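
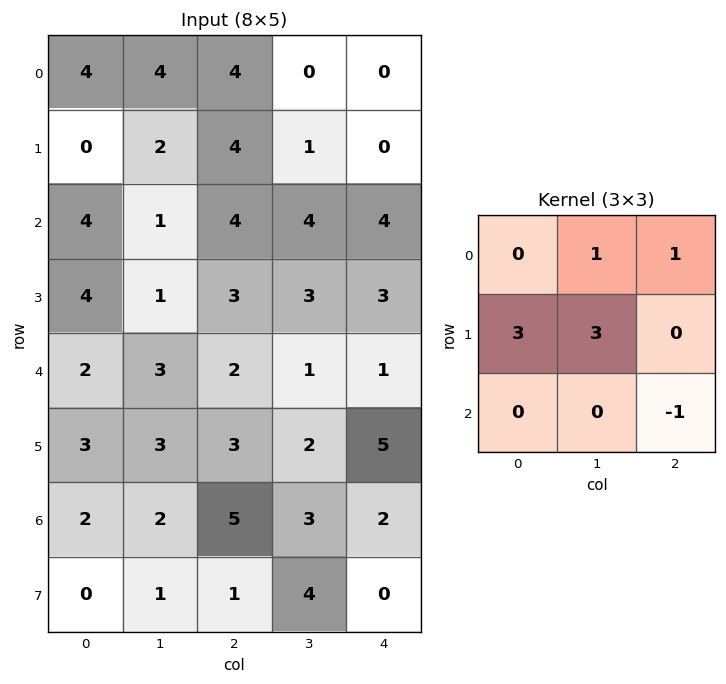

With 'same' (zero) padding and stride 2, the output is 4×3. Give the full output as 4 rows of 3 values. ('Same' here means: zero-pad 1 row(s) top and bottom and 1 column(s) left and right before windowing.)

10 23 0
13 17 24
8 19 9
11 22 20

Output[0,0]: The receptive field on the zero-padded input at this output position is [0 0 0 / 0 4 4 / 0 0 2]. Elementwise product with the kernel and sum: 0·1 + 0·1 + 0·3 + 4·3 + 2·-1.
Output[0,1]: The receptive field on the zero-padded input at this output position is [0 0 0 / 4 4 0 / 2 4 1]. Elementwise product with the kernel and sum: 0·1 + 0·1 + 4·3 + 4·3 + 1·-1.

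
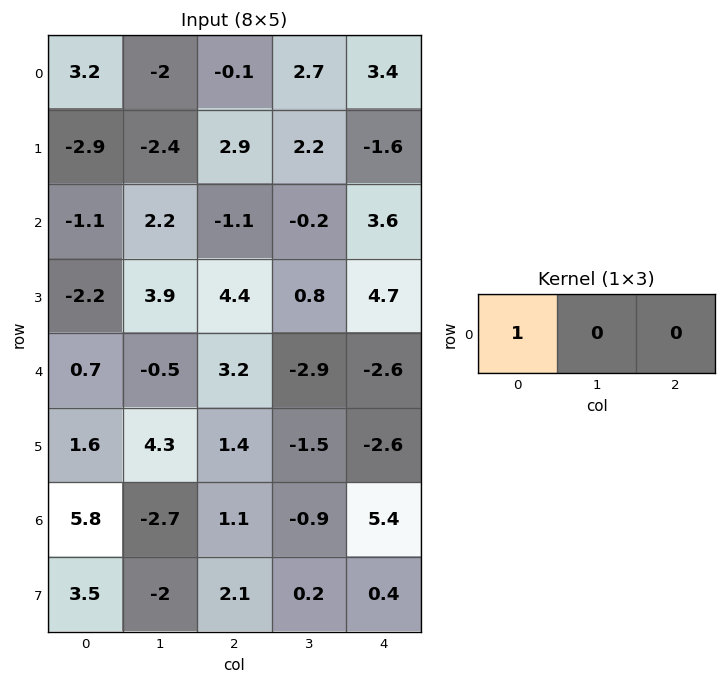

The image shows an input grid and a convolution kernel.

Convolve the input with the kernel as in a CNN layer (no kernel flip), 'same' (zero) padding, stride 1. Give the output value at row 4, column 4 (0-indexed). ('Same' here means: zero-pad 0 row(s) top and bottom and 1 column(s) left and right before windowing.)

-2.9

The receptive field on the zero-padded input at this output position is [-2.9 -2.6 0]. Elementwise product with the kernel and sum: -2.9·1.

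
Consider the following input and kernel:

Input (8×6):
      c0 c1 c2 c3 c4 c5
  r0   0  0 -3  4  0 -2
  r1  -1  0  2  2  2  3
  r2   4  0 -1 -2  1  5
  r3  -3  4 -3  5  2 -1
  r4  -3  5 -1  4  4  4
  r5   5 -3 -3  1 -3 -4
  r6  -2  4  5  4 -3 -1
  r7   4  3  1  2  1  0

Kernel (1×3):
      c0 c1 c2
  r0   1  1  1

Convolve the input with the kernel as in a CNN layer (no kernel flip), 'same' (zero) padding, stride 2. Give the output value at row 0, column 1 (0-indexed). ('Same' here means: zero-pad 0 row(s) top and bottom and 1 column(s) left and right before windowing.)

1

The receptive field on the zero-padded input at this output position is [0 -3 4]. Elementwise product with the kernel and sum: 0·1 + -3·1 + 4·1.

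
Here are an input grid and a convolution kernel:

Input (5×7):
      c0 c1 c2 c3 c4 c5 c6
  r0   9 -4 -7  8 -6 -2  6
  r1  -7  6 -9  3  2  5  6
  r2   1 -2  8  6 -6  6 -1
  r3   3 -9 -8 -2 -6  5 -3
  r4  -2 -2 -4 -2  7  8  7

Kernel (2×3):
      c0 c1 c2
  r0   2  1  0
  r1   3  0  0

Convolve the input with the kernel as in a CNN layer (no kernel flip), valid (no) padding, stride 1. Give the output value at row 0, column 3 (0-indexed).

19

The receptive field on the input at this output position is [8 -6 -2 / 3 2 5]. Elementwise product with the kernel and sum: 8·2 + -6·1 + 3·3.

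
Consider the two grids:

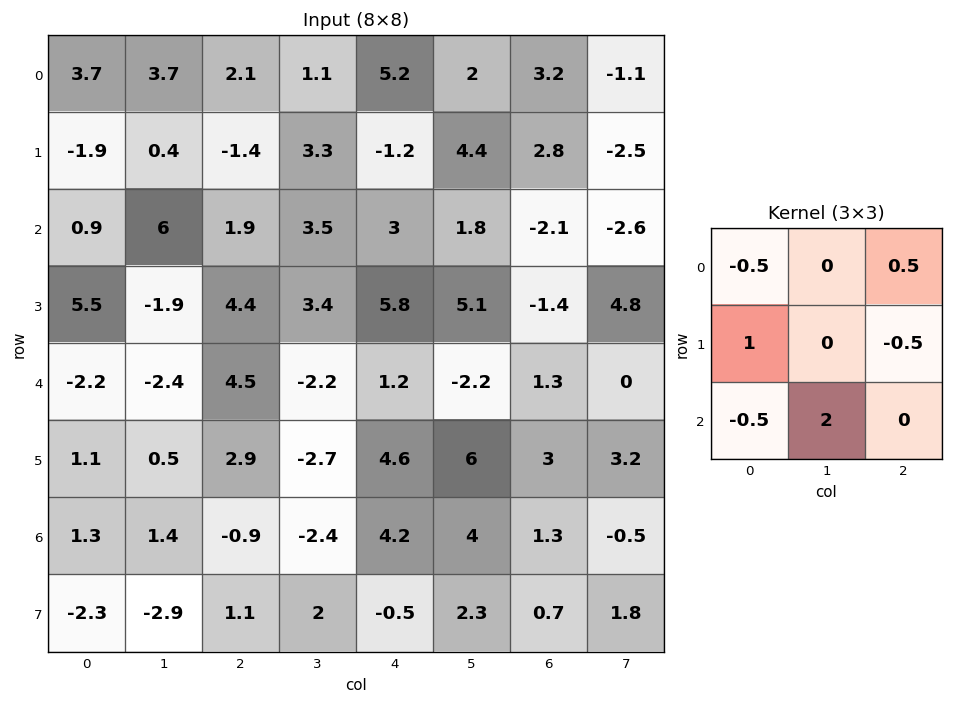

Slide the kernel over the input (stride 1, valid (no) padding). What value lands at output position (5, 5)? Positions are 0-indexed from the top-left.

3.1

The receptive field on the input at this output position is [6 3 3.2 / 4 1.3 -0.5 / 2.3 0.7 1.8]. Elementwise product with the kernel and sum: 6·-0.5 + 3.2·0.5 + 4·1 + -0.5·-0.5 + 2.3·-0.5 + 0.7·2.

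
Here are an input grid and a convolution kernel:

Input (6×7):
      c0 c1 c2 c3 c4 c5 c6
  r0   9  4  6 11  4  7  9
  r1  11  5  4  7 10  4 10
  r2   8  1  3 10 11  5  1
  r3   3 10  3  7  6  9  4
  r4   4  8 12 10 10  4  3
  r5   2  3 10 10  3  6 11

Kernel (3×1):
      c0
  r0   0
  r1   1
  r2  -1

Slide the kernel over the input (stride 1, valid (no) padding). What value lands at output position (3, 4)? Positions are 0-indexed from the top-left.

The receptive field on the input at this output position is [6 / 10 / 3]. Elementwise product with the kernel and sum: 10·1 + 3·-1.

7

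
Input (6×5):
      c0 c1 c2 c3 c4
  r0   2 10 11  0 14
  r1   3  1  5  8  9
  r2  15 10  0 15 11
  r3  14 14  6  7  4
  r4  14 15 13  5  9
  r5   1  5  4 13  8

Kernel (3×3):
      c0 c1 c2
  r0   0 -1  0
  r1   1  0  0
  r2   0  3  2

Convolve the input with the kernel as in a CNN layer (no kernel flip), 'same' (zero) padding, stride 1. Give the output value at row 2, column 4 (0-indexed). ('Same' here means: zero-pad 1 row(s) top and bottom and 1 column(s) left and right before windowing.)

The receptive field on the zero-padded input at this output position is [8 9 0 / 15 11 0 / 7 4 0]. Elementwise product with the kernel and sum: 9·-1 + 15·1 + 4·3 + 0·2.

18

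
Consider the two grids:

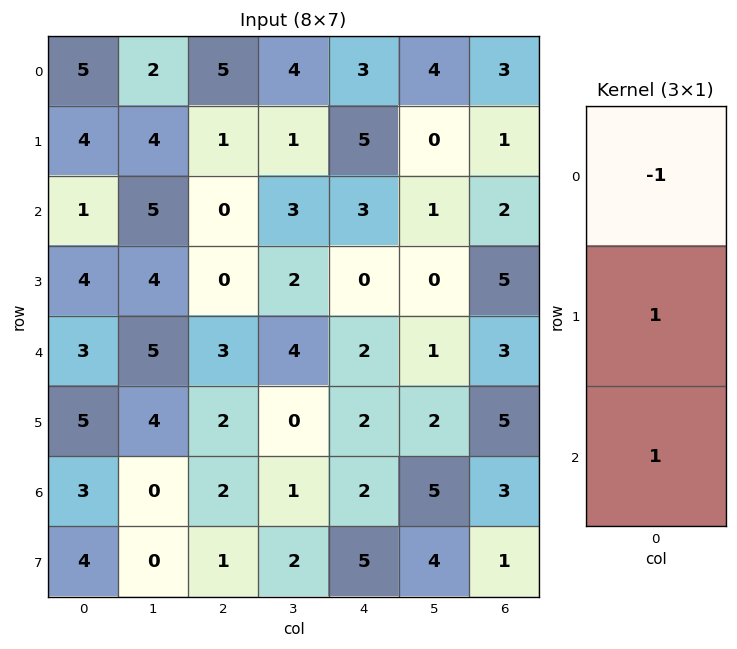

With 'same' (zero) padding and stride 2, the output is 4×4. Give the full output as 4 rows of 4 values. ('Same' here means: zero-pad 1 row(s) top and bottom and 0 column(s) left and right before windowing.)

Output[0,0]: The receptive field on the zero-padded input at this output position is [0 / 5 / 4]. Elementwise product with the kernel and sum: 0·-1 + 5·1 + 4·1.

9 6 8 4
1 -1 -2 6
4 5 4 3
2 1 5 -1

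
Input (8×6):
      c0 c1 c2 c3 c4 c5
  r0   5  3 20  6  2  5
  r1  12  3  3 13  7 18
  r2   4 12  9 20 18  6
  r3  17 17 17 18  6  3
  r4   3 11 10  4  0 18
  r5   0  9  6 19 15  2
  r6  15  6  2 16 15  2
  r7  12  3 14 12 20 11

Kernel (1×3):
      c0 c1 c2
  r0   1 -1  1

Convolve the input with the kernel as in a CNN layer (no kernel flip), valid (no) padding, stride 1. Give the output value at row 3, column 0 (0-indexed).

The receptive field on the input at this output position is [17 17 17]. Elementwise product with the kernel and sum: 17·1 + 17·-1 + 17·1.

17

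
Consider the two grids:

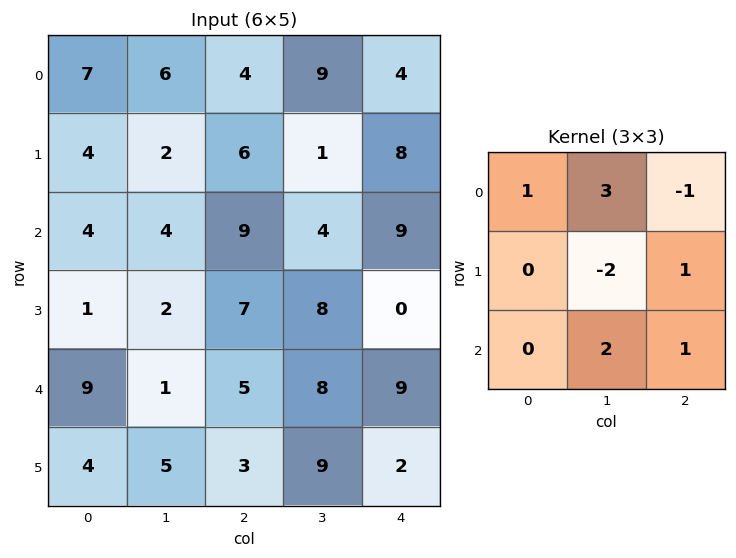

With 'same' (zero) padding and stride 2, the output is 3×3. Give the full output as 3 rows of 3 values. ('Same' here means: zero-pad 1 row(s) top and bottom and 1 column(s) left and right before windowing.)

Output[0,0]: The receptive field on the zero-padded input at this output position is [0 0 0 / 0 7 6 / 0 4 2]. Elementwise product with the kernel and sum: 0·1 + 0·3 + 0·-1 + 7·-2 + 6·1 + 4·2 + 2·1.
Output[0,1]: The receptive field on the zero-padded input at this output position is [0 0 0 / 6 4 9 / 2 6 1]. Elementwise product with the kernel and sum: 0·1 + 0·3 + 0·-1 + 4·-2 + 9·1 + 6·2 + 1·1.

2 14 8
10 27 7
-3 28 -6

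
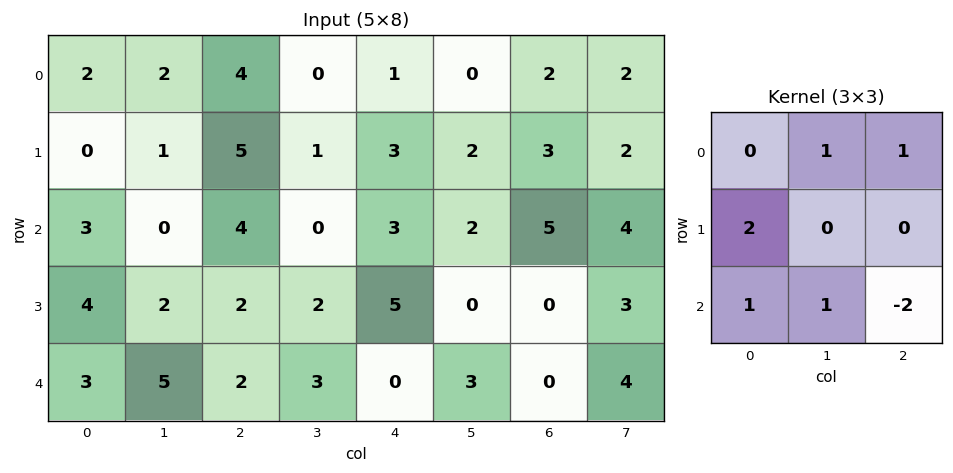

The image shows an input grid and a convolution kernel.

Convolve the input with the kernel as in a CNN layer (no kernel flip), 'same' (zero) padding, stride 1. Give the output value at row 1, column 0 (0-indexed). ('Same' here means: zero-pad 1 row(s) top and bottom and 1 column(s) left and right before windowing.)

The receptive field on the zero-padded input at this output position is [0 2 2 / 0 0 1 / 0 3 0]. Elementwise product with the kernel and sum: 2·1 + 2·1 + 0·2 + 0·1 + 3·1 + 0·-2.

7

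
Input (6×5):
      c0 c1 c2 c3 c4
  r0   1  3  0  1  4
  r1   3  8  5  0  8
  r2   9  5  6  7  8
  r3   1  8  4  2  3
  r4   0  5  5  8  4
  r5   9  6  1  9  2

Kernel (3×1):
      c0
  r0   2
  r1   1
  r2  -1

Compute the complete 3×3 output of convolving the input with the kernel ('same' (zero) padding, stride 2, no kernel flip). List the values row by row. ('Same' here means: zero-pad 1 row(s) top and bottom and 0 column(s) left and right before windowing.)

Output[0,0]: The receptive field on the zero-padded input at this output position is [0 / 1 / 3]. Elementwise product with the kernel and sum: 0·2 + 1·1 + 3·-1.

-2 -5 -4
14 12 21
-7 12 8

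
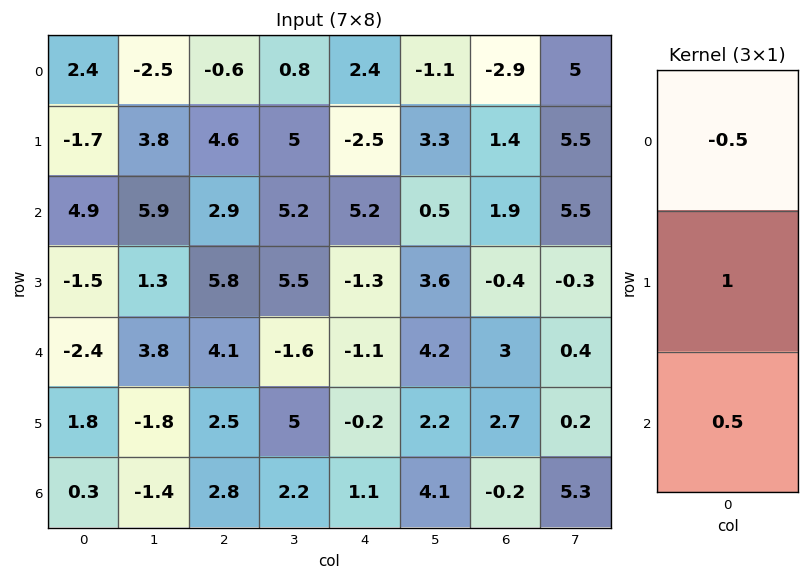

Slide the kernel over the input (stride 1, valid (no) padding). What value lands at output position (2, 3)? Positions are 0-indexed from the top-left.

The receptive field on the input at this output position is [5.2 / 5.5 / -1.6]. Elementwise product with the kernel and sum: 5.2·-0.5 + 5.5·1 + -1.6·0.5.

2.1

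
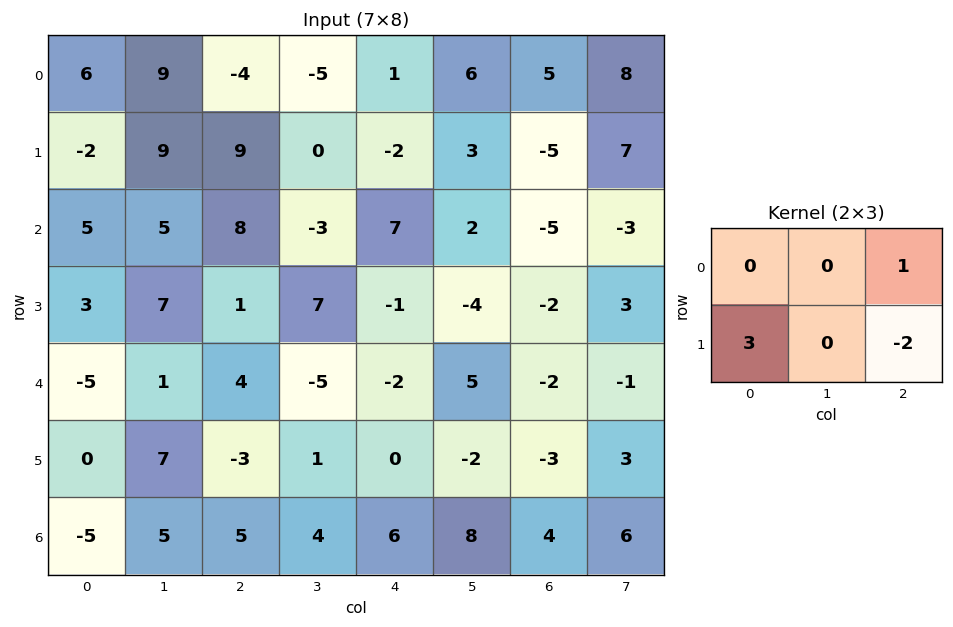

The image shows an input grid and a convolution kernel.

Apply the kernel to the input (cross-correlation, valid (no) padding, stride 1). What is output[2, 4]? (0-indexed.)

The receptive field on the input at this output position is [7 2 -5 / -1 -4 -2]. Elementwise product with the kernel and sum: -5·1 + -1·3 + -2·-2.

-4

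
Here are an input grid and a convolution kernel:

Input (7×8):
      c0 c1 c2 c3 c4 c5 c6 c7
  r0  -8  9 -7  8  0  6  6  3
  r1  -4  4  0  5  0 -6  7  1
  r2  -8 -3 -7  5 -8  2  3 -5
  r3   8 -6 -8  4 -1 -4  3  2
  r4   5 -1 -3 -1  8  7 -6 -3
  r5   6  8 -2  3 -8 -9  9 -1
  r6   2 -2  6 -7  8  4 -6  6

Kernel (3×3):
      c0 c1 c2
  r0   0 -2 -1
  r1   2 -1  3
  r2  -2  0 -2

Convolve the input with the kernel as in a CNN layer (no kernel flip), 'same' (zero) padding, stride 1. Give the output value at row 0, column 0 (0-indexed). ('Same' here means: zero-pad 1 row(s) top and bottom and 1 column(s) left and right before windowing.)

The receptive field on the zero-padded input at this output position is [0 0 0 / 0 -8 9 / 0 -4 4]. Elementwise product with the kernel and sum: 0·-2 + 0·-1 + 0·2 + -8·-1 + 9·3 + 0·-2 + 4·-2.

27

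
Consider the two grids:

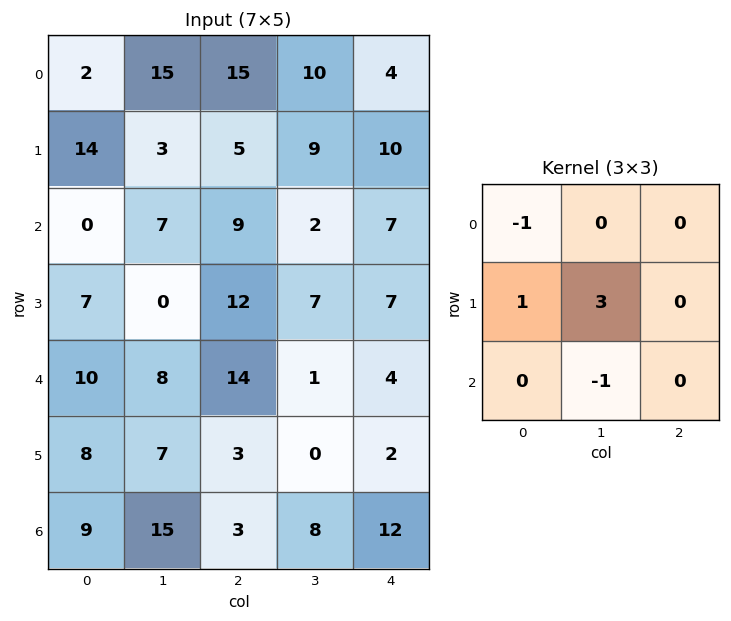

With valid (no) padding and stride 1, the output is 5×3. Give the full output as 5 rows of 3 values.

14 -6 15
7 19 3
-1 15 23
20 47 5
4 5 -19

Output[0,0]: The receptive field on the input at this output position is [2 15 15 / 14 3 5 / 0 7 9]. Elementwise product with the kernel and sum: 2·-1 + 14·1 + 3·3 + 7·-1.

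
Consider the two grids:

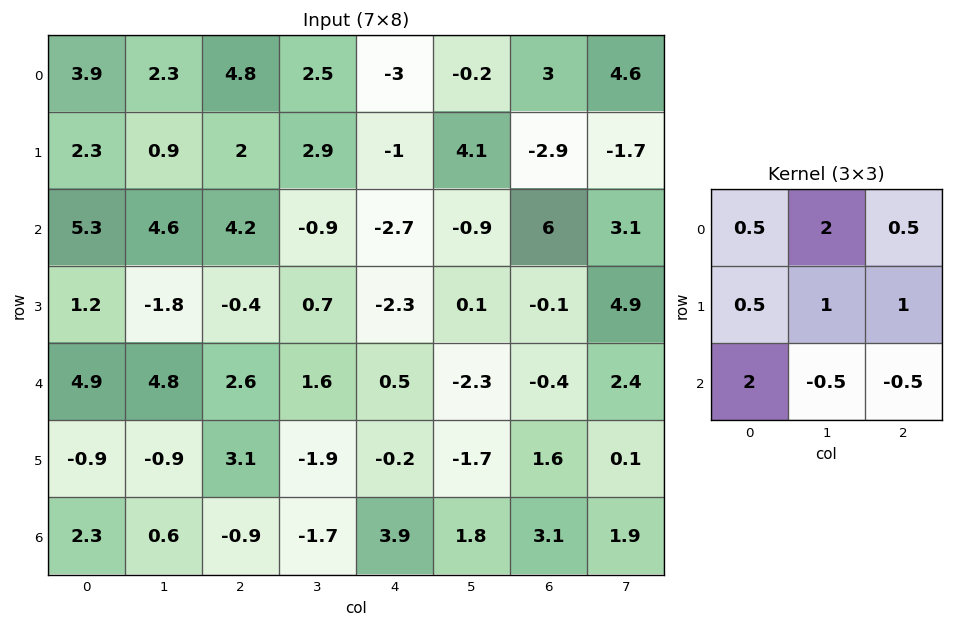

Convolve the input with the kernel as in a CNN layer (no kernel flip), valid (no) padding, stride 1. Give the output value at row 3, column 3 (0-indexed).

-8.05

The receptive field on the input at this output position is [0.7 -2.3 0.1 / 1.6 0.5 -2.3 / -1.9 -0.2 -1.7]. Elementwise product with the kernel and sum: 0.7·0.5 + -2.3·2 + 0.1·0.5 + 1.6·0.5 + 0.5·1 + -2.3·1 + -1.9·2 + -0.2·-0.5 + -1.7·-0.5.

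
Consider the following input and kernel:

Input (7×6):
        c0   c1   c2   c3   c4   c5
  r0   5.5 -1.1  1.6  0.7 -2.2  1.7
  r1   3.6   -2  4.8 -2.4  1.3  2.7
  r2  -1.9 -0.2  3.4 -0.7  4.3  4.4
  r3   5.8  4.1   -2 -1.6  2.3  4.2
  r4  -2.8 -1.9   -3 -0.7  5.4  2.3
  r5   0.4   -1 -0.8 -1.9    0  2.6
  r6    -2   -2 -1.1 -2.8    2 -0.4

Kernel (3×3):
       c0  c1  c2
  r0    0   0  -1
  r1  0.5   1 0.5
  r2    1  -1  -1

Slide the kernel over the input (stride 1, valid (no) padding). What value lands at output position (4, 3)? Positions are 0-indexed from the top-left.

-6.35

The receptive field on the input at this output position is [-0.7 5.4 2.3 / -1.9 0 2.6 / -2.8 2 -0.4]. Elementwise product with the kernel and sum: 2.3·-1 + -1.9·0.5 + 0·1 + 2.6·0.5 + -2.8·1 + 2·-1 + -0.4·-1.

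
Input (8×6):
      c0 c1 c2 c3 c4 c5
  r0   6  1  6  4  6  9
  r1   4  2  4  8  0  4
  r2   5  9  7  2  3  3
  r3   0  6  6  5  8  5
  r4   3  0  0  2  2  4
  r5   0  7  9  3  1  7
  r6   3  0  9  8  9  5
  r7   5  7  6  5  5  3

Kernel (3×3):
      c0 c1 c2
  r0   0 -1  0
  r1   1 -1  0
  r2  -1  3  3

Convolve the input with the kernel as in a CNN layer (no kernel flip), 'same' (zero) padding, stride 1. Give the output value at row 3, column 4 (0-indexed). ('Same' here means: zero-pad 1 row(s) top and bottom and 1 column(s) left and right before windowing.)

10

The receptive field on the zero-padded input at this output position is [2 3 3 / 5 8 5 / 2 2 4]. Elementwise product with the kernel and sum: 3·-1 + 5·1 + 8·-1 + 2·-1 + 2·3 + 4·3.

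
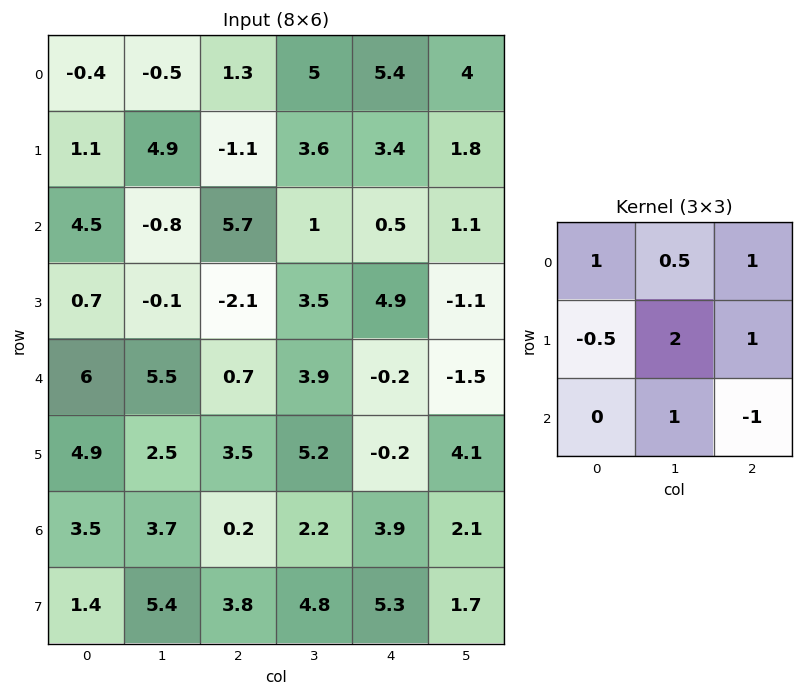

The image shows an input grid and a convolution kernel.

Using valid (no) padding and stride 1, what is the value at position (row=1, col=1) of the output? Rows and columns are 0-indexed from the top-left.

15.15

The receptive field on the input at this output position is [4.9 -1.1 3.6 / -0.8 5.7 1 / -0.1 -2.1 3.5]. Elementwise product with the kernel and sum: 4.9·1 + -1.1·0.5 + 3.6·1 + -0.8·-0.5 + 5.7·2 + 1·1 + -2.1·1 + 3.5·-1.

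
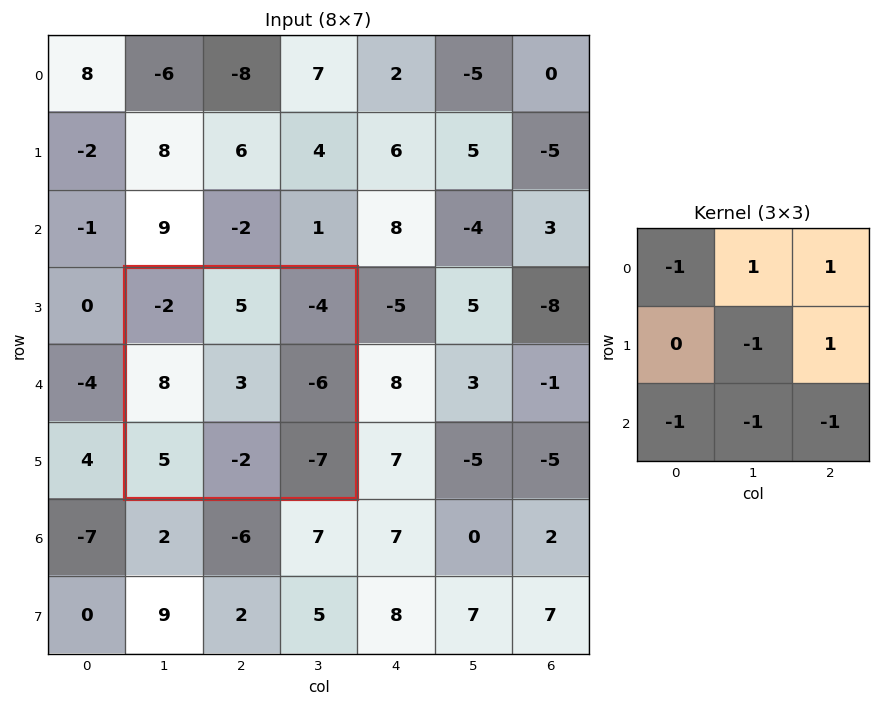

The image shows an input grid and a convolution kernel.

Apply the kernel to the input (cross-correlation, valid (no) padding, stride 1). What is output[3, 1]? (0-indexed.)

-2

The receptive field on the input at this output position is [-2 5 -4 / 8 3 -6 / 5 -2 -7]. Elementwise product with the kernel and sum: -2·-1 + 5·1 + -4·1 + 3·-1 + -6·1 + 5·-1 + -2·-1 + -7·-1.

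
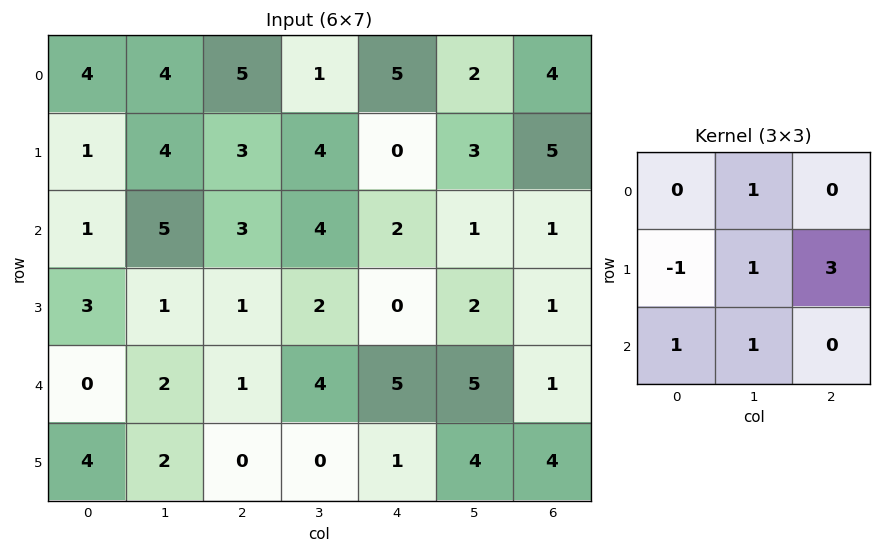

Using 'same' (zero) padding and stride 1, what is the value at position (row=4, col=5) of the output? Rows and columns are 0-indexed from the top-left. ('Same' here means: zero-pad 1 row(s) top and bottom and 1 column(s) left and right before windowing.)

10

The receptive field on the zero-padded input at this output position is [0 2 1 / 5 5 1 / 1 4 4]. Elementwise product with the kernel and sum: 2·1 + 5·-1 + 5·1 + 1·3 + 1·1 + 4·1.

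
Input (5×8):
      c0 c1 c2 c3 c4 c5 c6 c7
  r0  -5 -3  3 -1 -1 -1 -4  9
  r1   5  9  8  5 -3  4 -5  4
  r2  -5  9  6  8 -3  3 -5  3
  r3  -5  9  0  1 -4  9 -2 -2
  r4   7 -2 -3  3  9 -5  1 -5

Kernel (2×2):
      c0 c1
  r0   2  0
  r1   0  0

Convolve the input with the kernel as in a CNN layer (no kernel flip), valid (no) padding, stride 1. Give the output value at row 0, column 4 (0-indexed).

-2

The receptive field on the input at this output position is [-1 -1 / -3 4]. Elementwise product with the kernel and sum: -1·2.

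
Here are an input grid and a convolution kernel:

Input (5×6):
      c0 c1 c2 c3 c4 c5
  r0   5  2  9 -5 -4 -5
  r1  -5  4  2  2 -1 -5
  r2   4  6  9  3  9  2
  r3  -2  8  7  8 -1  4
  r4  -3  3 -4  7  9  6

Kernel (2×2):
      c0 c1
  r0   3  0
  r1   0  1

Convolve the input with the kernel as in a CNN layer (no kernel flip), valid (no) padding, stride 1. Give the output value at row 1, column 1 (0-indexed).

21

The receptive field on the input at this output position is [4 2 / 6 9]. Elementwise product with the kernel and sum: 4·3 + 9·1.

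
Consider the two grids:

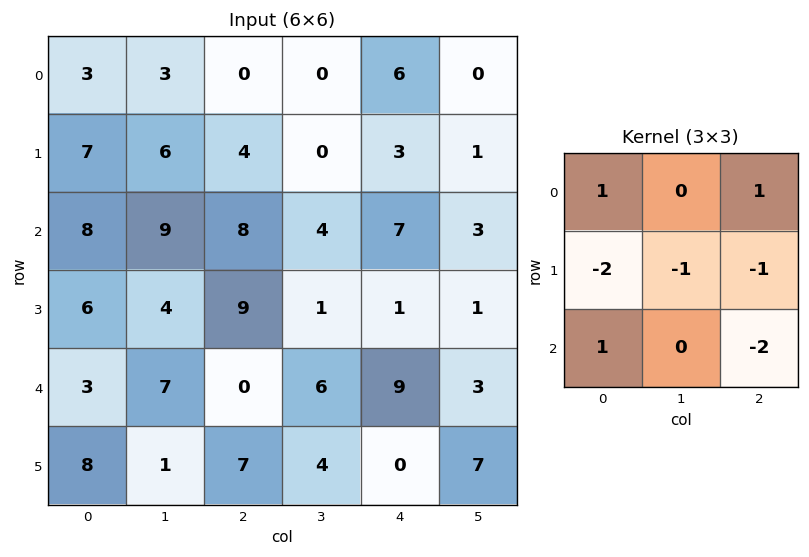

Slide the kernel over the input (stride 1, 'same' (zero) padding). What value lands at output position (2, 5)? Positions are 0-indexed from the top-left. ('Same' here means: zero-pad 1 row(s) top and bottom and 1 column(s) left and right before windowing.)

The receptive field on the zero-padded input at this output position is [3 1 0 / 7 3 0 / 1 1 0]. Elementwise product with the kernel and sum: 3·1 + 0·1 + 7·-2 + 3·-1 + 0·-1 + 1·1 + 0·-2.

-13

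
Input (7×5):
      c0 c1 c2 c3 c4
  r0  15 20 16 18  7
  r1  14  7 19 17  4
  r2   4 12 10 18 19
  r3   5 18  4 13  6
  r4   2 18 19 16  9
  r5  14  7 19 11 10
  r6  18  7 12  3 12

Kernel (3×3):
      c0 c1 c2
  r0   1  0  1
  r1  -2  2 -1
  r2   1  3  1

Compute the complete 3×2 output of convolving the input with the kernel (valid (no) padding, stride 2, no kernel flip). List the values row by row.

48 98
111 117
39 35

Output[0,0]: The receptive field on the input at this output position is [15 20 16 / 14 7 19 / 4 12 10]. Elementwise product with the kernel and sum: 15·1 + 16·1 + 14·-2 + 7·2 + 19·-1 + 4·1 + 12·3 + 10·1.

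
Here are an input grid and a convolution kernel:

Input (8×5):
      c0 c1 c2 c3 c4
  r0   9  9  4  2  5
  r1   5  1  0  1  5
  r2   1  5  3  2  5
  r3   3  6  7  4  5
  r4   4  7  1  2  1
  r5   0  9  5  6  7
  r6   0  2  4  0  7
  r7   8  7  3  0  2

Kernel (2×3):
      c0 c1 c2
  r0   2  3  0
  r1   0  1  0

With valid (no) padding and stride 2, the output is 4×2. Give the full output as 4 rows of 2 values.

Output[0,0]: The receptive field on the input at this output position is [9 9 4 / 5 1 0]. Elementwise product with the kernel and sum: 9·2 + 9·3 + 1·1.
Output[0,1]: The receptive field on the input at this output position is [4 2 5 / 0 1 5]. Elementwise product with the kernel and sum: 4·2 + 2·3 + 1·1.

46 15
23 16
38 14
13 8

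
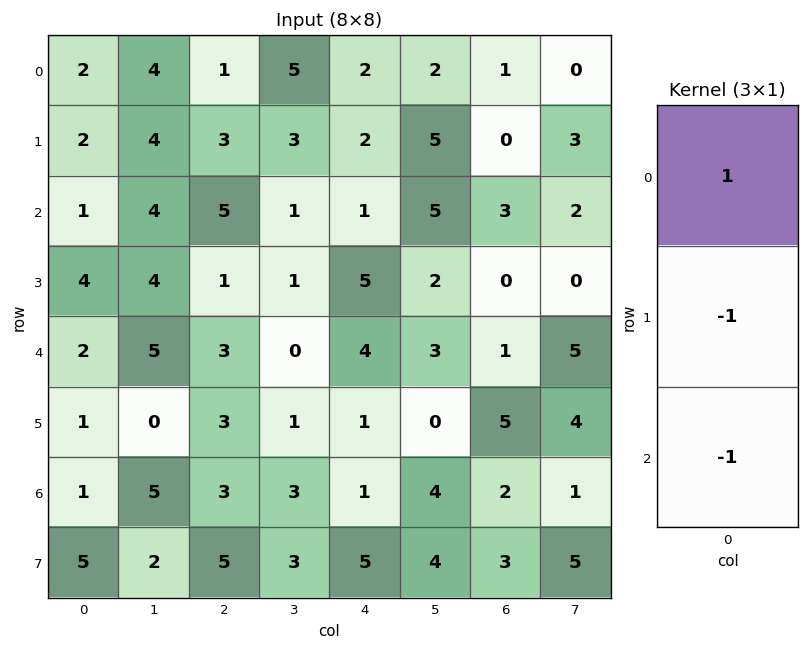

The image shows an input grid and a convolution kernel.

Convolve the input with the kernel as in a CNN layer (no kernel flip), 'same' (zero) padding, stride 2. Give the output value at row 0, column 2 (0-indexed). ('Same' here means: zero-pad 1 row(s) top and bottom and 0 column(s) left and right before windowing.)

-4

The receptive field on the zero-padded input at this output position is [0 / 2 / 2]. Elementwise product with the kernel and sum: 0·1 + 2·-1 + 2·-1.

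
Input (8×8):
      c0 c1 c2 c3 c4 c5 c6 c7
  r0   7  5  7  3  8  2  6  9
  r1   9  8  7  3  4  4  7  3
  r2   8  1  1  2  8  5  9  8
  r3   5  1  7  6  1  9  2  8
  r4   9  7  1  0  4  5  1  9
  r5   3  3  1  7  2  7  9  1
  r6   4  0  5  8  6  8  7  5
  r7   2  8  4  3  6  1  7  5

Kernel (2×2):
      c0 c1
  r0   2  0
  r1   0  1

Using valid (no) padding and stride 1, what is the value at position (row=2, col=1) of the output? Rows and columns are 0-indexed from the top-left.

The receptive field on the input at this output position is [1 1 / 1 7]. Elementwise product with the kernel and sum: 1·2 + 7·1.

9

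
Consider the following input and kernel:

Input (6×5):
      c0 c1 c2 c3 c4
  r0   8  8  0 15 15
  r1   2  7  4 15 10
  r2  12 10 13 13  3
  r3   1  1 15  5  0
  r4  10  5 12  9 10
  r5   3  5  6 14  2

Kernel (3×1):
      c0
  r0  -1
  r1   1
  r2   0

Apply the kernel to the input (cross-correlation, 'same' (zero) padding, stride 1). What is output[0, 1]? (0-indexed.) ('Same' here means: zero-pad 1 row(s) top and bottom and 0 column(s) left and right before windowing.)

8

The receptive field on the zero-padded input at this output position is [0 / 8 / 7]. Elementwise product with the kernel and sum: 0·-1 + 8·1.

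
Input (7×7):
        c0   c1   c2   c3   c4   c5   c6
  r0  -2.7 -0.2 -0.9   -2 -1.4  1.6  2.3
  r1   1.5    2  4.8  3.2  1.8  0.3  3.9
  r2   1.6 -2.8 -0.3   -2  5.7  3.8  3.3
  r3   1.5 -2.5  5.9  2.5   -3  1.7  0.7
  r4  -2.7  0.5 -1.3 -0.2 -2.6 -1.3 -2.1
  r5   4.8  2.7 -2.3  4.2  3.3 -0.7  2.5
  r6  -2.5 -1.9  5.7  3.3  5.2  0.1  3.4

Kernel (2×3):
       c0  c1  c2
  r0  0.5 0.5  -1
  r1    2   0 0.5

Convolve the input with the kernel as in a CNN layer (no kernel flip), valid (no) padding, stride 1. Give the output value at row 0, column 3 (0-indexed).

The receptive field on the input at this output position is [-2 -1.4 1.6 / 3.2 1.8 0.3]. Elementwise product with the kernel and sum: -2·0.5 + -1.4·0.5 + 1.6·-1 + 3.2·2 + 0.3·0.5.

3.25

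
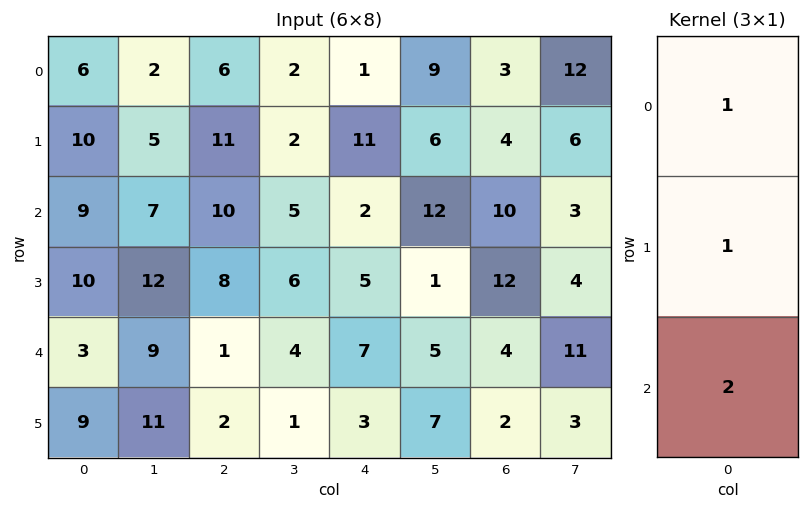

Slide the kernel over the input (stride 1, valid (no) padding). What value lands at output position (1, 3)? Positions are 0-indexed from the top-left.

19

The receptive field on the input at this output position is [2 / 5 / 6]. Elementwise product with the kernel and sum: 2·1 + 5·1 + 6·2.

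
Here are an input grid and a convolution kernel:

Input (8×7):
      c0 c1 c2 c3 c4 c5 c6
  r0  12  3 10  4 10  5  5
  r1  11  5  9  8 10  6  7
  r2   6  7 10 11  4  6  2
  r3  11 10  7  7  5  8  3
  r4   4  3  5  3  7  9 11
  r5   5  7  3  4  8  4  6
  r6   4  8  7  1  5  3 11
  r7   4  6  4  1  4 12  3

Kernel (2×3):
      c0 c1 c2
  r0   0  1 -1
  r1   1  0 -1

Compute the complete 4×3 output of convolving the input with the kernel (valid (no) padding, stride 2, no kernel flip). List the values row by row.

Output[0,0]: The receptive field on the input at this output position is [12 3 10 / 11 5 9]. Elementwise product with the kernel and sum: 3·1 + 10·-1 + 11·1 + 9·-1.

-5 -7 3
1 9 6
0 -9 0
1 -4 -7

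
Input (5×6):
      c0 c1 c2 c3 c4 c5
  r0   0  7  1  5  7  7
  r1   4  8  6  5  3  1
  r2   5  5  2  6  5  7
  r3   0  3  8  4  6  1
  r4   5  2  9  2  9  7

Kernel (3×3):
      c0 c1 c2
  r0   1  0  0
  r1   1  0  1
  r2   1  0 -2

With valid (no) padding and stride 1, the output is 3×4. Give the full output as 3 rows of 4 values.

Output[0,0]: The receptive field on the input at this output position is [0 7 1 / 4 8 6 / 5 5 2]. Elementwise product with the kernel and sum: 0·1 + 4·1 + 6·1 + 5·1 + 2·-2.

11 13 2 3
-5 14 9 20
0 10 7 -1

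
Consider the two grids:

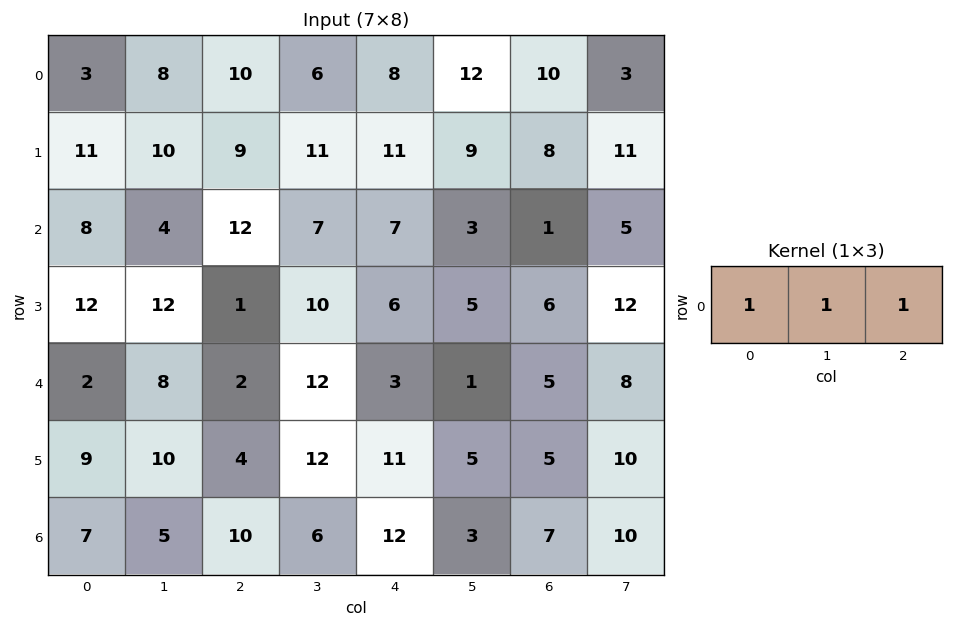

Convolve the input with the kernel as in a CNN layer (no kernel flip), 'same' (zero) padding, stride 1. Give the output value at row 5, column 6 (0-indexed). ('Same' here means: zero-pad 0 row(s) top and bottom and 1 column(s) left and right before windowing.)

20

The receptive field on the zero-padded input at this output position is [5 5 10]. Elementwise product with the kernel and sum: 5·1 + 5·1 + 10·1.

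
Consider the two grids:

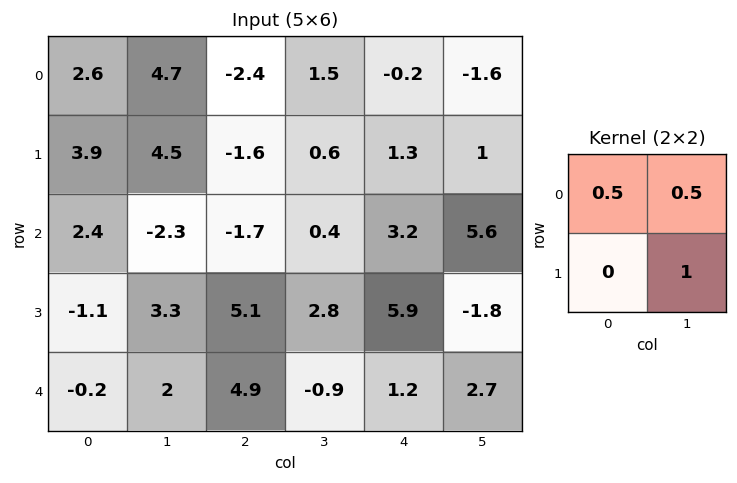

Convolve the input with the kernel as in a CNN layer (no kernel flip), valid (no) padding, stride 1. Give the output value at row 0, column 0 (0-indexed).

8.15

The receptive field on the input at this output position is [2.6 4.7 / 3.9 4.5]. Elementwise product with the kernel and sum: 2.6·0.5 + 4.7·0.5 + 4.5·1.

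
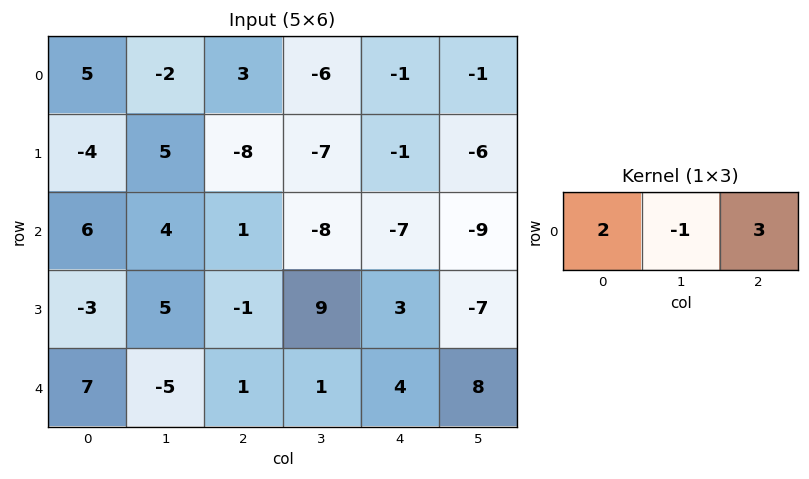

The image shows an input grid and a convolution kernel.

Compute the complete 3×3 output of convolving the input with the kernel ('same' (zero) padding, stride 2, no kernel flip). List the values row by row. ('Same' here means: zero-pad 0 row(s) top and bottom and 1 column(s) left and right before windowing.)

Output[0,0]: The receptive field on the zero-padded input at this output position is [0 5 -2]. Elementwise product with the kernel and sum: 0·2 + 5·-1 + -2·3.
Output[0,1]: The receptive field on the zero-padded input at this output position is [-2 3 -6]. Elementwise product with the kernel and sum: -2·2 + 3·-1 + -6·3.

-11 -25 -14
6 -17 -36
-22 -8 22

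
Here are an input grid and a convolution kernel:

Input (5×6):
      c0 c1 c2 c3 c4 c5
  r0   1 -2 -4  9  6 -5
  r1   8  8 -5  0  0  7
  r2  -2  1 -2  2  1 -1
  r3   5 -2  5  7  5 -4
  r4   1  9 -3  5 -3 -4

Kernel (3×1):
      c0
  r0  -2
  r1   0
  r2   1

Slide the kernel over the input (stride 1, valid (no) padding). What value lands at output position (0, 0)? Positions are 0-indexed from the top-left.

-4

The receptive field on the input at this output position is [1 / 8 / -2]. Elementwise product with the kernel and sum: 1·-2 + -2·1.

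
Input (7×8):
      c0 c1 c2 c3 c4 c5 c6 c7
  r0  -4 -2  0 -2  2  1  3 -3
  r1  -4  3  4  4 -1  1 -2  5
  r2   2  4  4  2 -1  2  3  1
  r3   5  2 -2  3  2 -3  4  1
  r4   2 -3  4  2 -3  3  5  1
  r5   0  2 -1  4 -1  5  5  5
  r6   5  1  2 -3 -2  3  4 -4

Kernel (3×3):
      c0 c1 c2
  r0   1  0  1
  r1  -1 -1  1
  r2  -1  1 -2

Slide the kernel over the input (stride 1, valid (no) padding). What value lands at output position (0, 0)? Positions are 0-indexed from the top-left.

-5

The receptive field on the input at this output position is [-4 -2 0 / -4 3 4 / 2 4 4]. Elementwise product with the kernel and sum: -4·1 + 0·1 + -4·-1 + 3·-1 + 4·1 + 2·-1 + 4·1 + 4·-2.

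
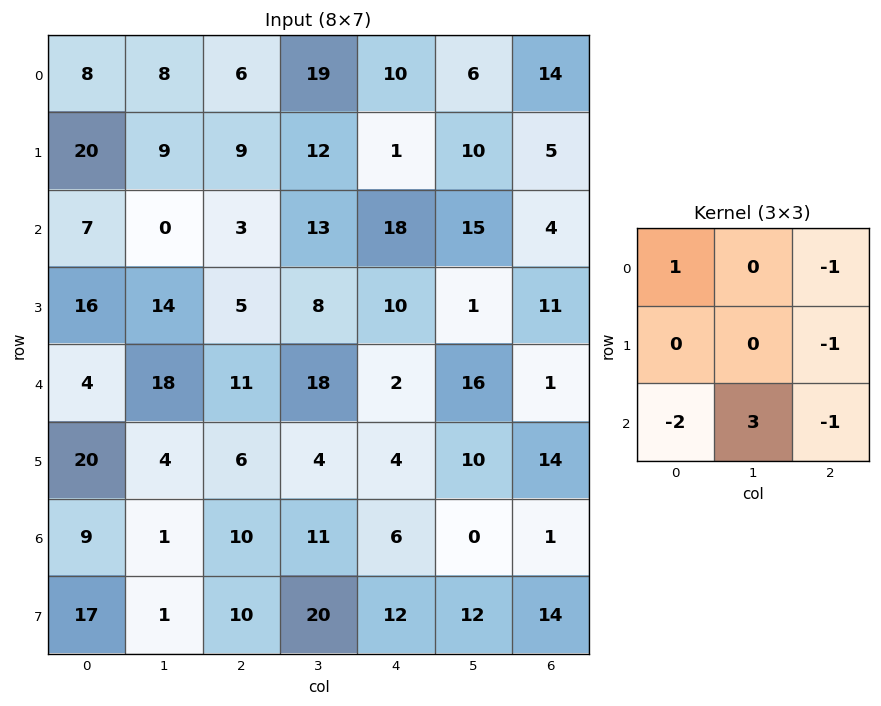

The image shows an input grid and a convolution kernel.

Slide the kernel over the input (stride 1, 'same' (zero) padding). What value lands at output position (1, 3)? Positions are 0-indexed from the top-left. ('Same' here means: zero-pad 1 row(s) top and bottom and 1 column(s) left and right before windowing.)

10

The receptive field on the zero-padded input at this output position is [6 19 10 / 9 12 1 / 3 13 18]. Elementwise product with the kernel and sum: 6·1 + 10·-1 + 1·-1 + 3·-2 + 13·3 + 18·-1.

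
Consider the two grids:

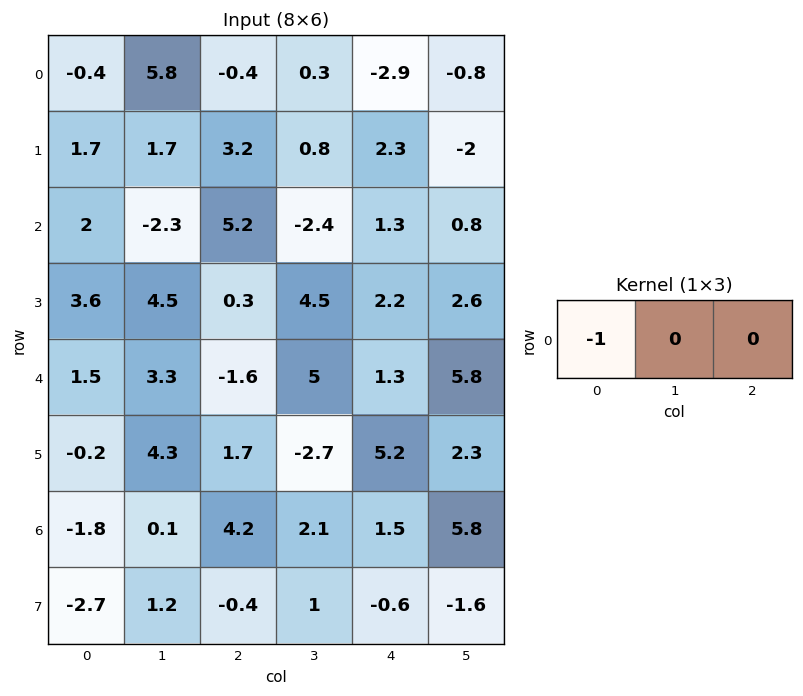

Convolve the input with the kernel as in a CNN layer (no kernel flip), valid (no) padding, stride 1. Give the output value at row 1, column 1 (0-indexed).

The receptive field on the input at this output position is [1.7 3.2 0.8]. Elementwise product with the kernel and sum: 1.7·-1.

-1.7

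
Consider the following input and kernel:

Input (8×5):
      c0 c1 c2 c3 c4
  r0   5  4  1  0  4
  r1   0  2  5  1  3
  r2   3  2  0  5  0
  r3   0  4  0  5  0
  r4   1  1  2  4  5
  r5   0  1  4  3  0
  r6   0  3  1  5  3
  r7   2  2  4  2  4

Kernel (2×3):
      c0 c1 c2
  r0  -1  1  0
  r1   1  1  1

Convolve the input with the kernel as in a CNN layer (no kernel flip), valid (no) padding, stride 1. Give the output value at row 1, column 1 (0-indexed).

The receptive field on the input at this output position is [2 5 1 / 2 0 5]. Elementwise product with the kernel and sum: 2·-1 + 5·1 + 2·1 + 0·1 + 5·1.

10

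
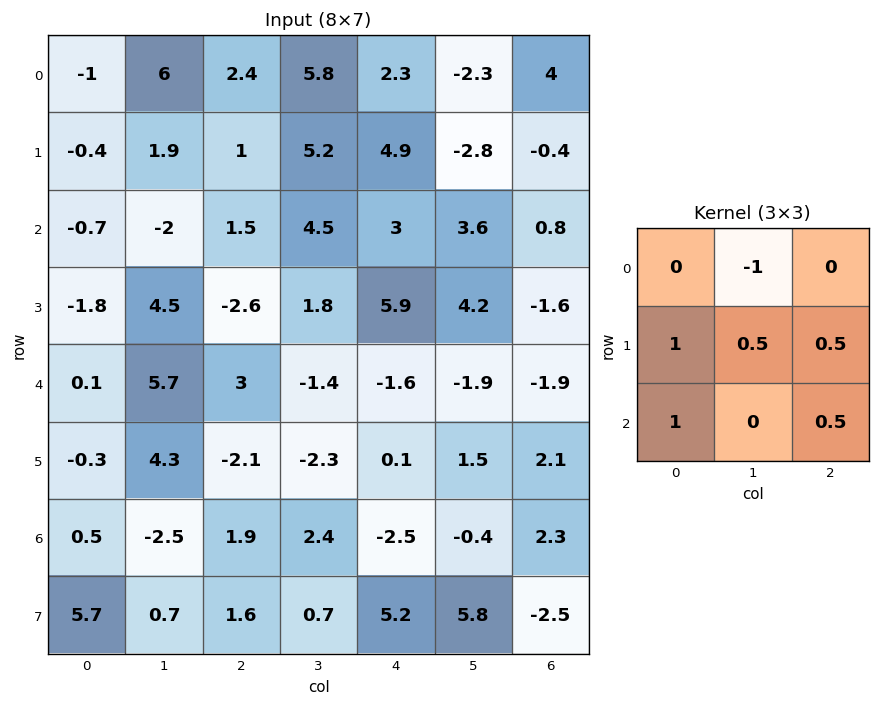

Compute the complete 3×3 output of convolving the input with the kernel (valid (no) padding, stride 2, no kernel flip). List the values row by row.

-4.9 3.25 9
2.75 -1.05 1.05
-3.45 -1.15 2.45

Output[0,0]: The receptive field on the input at this output position is [-1 6 2.4 / -0.4 1.9 1 / -0.7 -2 1.5]. Elementwise product with the kernel and sum: 6·-1 + -0.4·1 + 1.9·0.5 + 1·0.5 + -0.7·1 + 1.5·0.5.
Output[0,1]: The receptive field on the input at this output position is [2.4 5.8 2.3 / 1 5.2 4.9 / 1.5 4.5 3]. Elementwise product with the kernel and sum: 5.8·-1 + 1·1 + 5.2·0.5 + 4.9·0.5 + 1.5·1 + 3·0.5.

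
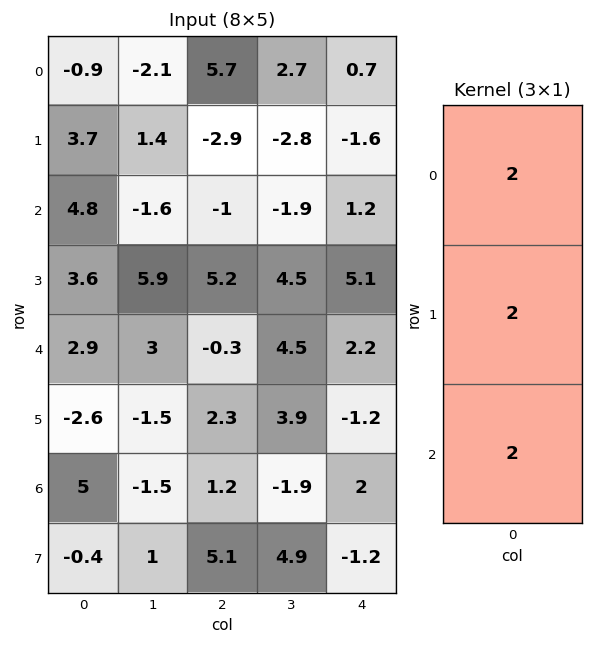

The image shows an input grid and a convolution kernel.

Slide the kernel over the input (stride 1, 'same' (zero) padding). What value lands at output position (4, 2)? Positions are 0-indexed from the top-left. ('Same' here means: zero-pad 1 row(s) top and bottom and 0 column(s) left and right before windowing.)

The receptive field on the zero-padded input at this output position is [5.2 / -0.3 / 2.3]. Elementwise product with the kernel and sum: 5.2·2 + -0.3·2 + 2.3·2.

14.4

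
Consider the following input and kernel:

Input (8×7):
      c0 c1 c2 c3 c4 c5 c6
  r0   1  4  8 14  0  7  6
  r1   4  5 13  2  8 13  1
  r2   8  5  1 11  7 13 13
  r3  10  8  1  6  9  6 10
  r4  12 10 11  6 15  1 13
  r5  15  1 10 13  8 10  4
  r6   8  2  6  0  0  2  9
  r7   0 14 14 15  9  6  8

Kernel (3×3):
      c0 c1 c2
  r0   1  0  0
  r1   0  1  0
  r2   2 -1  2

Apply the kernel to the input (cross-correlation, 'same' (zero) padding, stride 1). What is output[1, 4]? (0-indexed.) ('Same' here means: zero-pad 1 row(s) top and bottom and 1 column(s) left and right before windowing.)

The receptive field on the zero-padded input at this output position is [14 0 7 / 2 8 13 / 11 7 13]. Elementwise product with the kernel and sum: 14·1 + 8·1 + 11·2 + 7·-1 + 13·2.

63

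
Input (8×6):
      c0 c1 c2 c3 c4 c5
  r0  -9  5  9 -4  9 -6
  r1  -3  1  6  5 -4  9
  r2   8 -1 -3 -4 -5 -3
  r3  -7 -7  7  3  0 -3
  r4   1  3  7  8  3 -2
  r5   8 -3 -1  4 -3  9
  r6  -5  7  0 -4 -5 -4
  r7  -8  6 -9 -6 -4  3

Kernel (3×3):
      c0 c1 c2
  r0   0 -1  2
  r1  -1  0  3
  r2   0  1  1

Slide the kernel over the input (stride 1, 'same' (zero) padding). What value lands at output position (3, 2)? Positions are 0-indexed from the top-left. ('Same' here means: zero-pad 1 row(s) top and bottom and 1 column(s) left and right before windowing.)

26

The receptive field on the zero-padded input at this output position is [-1 -3 -4 / -7 7 3 / 3 7 8]. Elementwise product with the kernel and sum: -3·-1 + -4·2 + -7·-1 + 3·3 + 7·1 + 8·1.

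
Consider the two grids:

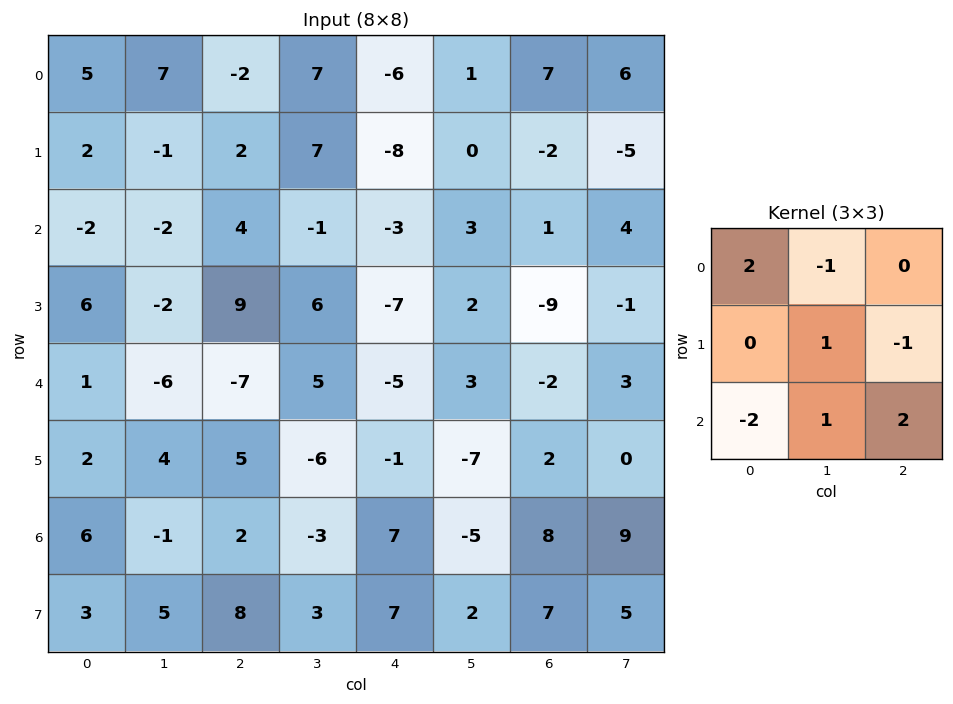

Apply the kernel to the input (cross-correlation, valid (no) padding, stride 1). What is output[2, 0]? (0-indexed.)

The receptive field on the input at this output position is [-2 -2 4 / 6 -2 9 / 1 -6 -7]. Elementwise product with the kernel and sum: -2·2 + -2·-1 + -2·1 + 9·-1 + 1·-2 + -6·1 + -7·2.

-35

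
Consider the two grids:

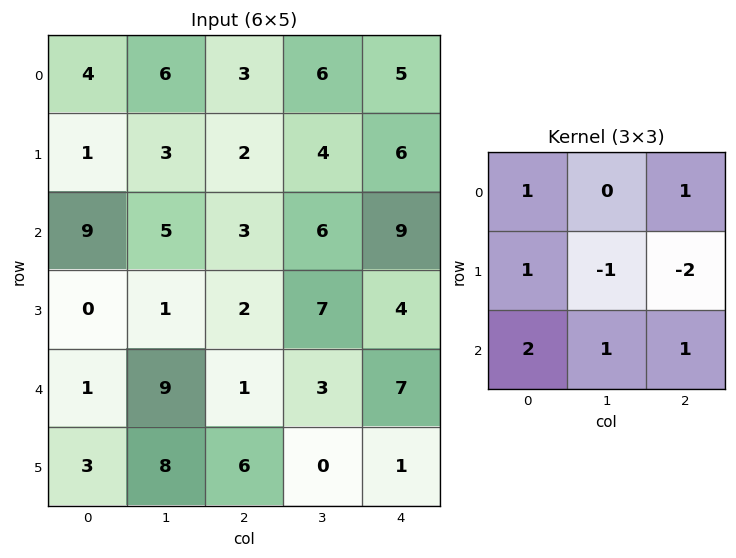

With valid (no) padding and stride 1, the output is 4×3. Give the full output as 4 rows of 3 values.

Output[0,0]: The receptive field on the input at this output position is [4 6 3 / 1 3 2 / 9 5 3]. Elementwise product with the kernel and sum: 4·1 + 3·1 + 1·1 + 3·-1 + 2·-2 + 9·2 + 5·1 + 3·1.
Output[0,1]: The receptive field on the input at this output position is [6 3 6 / 3 2 4 / 5 3 6]. Elementwise product with the kernel and sum: 6·1 + 6·1 + 3·1 + 2·-1 + 4·-2 + 5·2 + 3·1 + 6·1.

27 24 15
4 8 2
19 18 11
12 32 3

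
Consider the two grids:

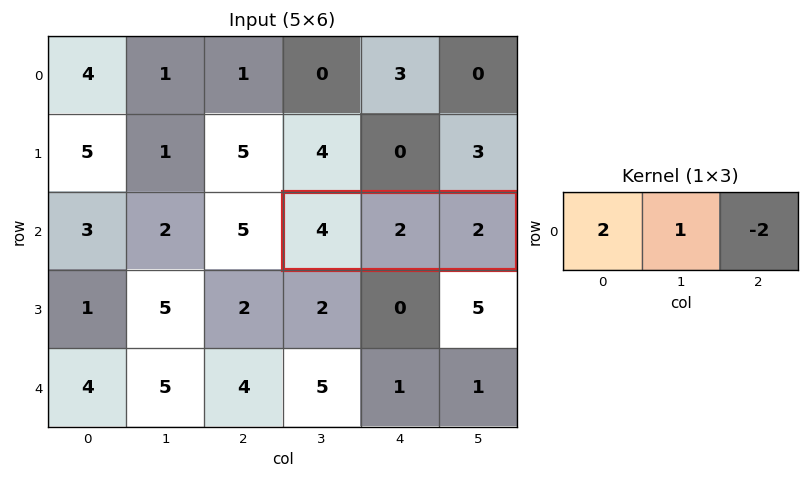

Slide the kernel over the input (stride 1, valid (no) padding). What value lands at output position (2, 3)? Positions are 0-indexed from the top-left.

6

The receptive field on the input at this output position is [4 2 2]. Elementwise product with the kernel and sum: 4·2 + 2·1 + 2·-2.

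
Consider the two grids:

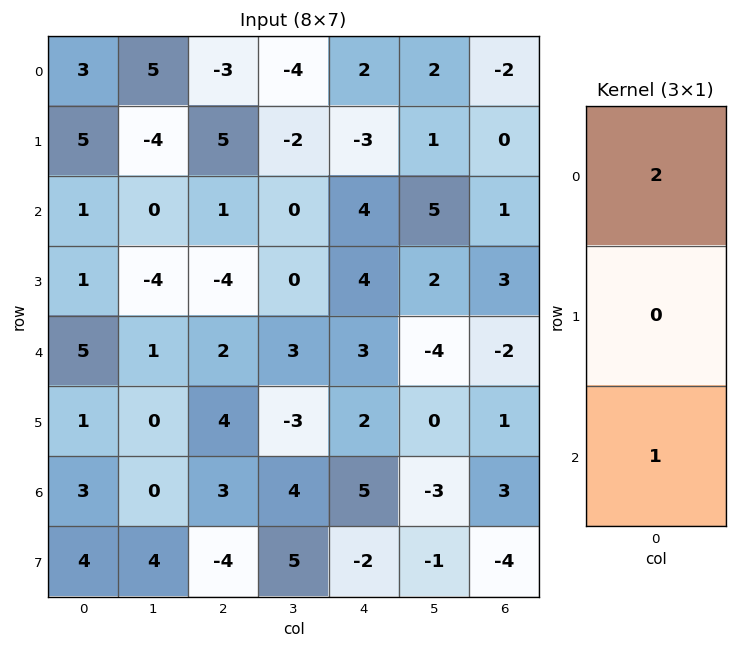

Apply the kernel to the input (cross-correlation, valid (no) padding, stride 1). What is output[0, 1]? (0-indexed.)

The receptive field on the input at this output position is [5 / -4 / 0]. Elementwise product with the kernel and sum: 5·2 + 0·1.

10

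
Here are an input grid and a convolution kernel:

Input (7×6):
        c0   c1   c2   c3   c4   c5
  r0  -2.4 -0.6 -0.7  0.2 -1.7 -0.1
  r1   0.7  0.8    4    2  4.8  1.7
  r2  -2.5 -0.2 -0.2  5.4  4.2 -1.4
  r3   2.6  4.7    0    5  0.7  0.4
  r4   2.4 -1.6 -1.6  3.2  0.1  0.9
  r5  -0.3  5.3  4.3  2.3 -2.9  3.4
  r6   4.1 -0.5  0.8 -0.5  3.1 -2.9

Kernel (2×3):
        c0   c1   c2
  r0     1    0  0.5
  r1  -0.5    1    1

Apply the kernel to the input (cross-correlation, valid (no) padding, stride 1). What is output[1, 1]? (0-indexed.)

7.1

The receptive field on the input at this output position is [0.8 4 2 / -0.2 -0.2 5.4]. Elementwise product with the kernel and sum: 0.8·1 + 2·0.5 + -0.2·-0.5 + -0.2·1 + 5.4·1.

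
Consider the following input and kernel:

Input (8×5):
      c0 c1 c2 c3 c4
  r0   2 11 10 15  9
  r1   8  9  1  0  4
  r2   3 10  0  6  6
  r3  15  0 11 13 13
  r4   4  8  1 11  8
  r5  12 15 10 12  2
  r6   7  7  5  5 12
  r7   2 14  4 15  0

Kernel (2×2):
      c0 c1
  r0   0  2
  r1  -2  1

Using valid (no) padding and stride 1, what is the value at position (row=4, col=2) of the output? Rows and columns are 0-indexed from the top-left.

14

The receptive field on the input at this output position is [1 11 / 10 12]. Elementwise product with the kernel and sum: 11·2 + 10·-2 + 12·1.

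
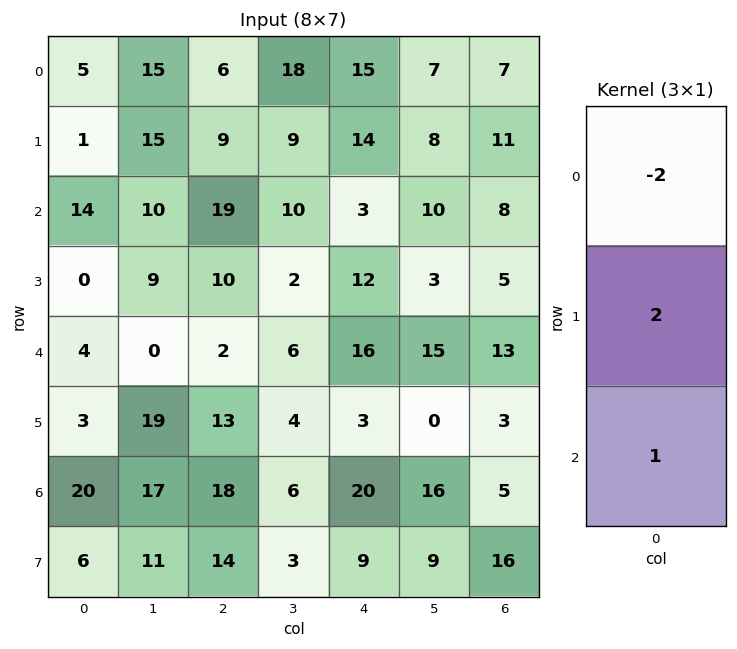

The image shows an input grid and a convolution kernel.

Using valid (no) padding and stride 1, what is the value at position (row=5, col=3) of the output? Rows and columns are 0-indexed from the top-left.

7

The receptive field on the input at this output position is [4 / 6 / 3]. Elementwise product with the kernel and sum: 4·-2 + 6·2 + 3·1.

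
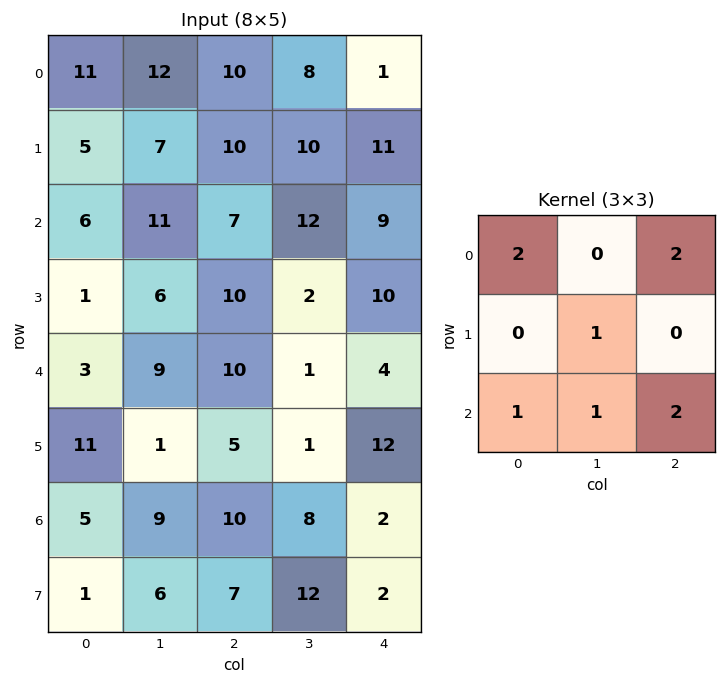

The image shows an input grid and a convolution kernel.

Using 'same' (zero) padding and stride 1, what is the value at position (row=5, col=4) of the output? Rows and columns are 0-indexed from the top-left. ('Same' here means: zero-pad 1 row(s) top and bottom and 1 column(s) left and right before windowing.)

24

The receptive field on the zero-padded input at this output position is [1 4 0 / 1 12 0 / 8 2 0]. Elementwise product with the kernel and sum: 1·2 + 0·2 + 12·1 + 8·1 + 2·1 + 0·2.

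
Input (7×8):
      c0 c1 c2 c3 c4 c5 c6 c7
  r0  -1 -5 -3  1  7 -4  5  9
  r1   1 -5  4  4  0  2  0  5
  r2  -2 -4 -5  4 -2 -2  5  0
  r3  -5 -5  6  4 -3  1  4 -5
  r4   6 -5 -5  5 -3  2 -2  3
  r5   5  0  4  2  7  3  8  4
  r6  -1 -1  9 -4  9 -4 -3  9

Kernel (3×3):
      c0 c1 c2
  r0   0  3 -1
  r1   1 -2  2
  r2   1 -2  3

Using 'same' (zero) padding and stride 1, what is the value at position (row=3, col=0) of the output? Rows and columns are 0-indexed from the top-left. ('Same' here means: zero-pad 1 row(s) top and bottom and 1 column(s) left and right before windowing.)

The receptive field on the zero-padded input at this output position is [0 -2 -4 / 0 -5 -5 / 0 6 -5]. Elementwise product with the kernel and sum: -2·3 + -4·-1 + 0·1 + -5·-2 + -5·2 + 0·1 + 6·-2 + -5·3.

-29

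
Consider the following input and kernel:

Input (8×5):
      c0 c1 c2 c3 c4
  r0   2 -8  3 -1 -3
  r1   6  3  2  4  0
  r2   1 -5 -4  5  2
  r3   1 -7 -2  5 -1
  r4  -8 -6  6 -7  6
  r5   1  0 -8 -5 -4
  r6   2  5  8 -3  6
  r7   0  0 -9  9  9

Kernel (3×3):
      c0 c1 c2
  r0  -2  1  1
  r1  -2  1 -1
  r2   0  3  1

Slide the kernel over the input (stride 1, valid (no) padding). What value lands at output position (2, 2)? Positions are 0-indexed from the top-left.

The receptive field on the input at this output position is [-4 5 2 / -2 5 -1 / 6 -7 6]. Elementwise product with the kernel and sum: -4·-2 + 5·1 + 2·1 + -2·-2 + 5·1 + -1·-1 + -7·3 + 6·1.

10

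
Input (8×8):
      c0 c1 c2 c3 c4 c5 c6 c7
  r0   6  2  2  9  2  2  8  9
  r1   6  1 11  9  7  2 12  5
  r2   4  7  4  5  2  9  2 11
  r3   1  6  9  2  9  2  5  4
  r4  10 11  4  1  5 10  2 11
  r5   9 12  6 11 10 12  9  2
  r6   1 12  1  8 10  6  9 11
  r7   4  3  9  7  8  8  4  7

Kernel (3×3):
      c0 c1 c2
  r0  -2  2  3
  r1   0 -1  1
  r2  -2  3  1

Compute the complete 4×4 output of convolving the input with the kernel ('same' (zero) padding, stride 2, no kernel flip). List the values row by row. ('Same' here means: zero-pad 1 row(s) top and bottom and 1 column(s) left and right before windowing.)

Output[0,0]: The receptive field on the zero-padded input at this output position is [0 0 0 / 0 6 2 / 0 6 1]. Elementwise product with the kernel and sum: 0·-2 + 0·2 + 0·3 + 6·-1 + 2·1 + 0·-2 + 6·3 + 1·1.
Output[0,1]: The receptive field on the zero-padded input at this output position is [0 0 0 / 2 2 9 / 1 11 9]. Elementwise product with the kernel and sum: 0·-2 + 0·2 + 0·3 + 2·-1 + 9·1 + 1·-2 + 11·3 + 9·1.

15 47 5 38
27 65 34 59
60 14 45 32
80 56 48 5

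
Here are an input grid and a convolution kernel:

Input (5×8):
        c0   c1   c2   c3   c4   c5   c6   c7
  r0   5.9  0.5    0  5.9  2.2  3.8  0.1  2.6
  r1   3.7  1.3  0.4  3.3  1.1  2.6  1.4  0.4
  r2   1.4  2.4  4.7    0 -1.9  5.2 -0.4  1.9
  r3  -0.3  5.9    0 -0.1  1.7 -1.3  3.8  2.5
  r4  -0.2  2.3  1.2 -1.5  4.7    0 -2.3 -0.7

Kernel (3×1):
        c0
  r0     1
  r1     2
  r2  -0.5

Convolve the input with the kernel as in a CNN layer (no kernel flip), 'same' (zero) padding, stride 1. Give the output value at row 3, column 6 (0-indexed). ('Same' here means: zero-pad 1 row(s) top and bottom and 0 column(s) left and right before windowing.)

8.35

The receptive field on the zero-padded input at this output position is [-0.4 / 3.8 / -2.3]. Elementwise product with the kernel and sum: -0.4·1 + 3.8·2 + -2.3·-0.5.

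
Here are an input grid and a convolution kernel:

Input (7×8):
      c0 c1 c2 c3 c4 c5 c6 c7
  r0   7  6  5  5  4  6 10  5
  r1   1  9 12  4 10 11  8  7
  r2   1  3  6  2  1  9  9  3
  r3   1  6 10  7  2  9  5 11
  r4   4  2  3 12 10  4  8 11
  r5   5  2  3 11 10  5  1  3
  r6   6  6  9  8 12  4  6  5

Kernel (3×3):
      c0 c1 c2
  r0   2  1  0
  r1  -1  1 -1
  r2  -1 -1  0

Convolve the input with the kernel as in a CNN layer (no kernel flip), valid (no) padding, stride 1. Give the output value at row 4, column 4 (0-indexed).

The receptive field on the input at this output position is [10 4 8 / 10 5 1 / 12 4 6]. Elementwise product with the kernel and sum: 10·2 + 4·1 + 10·-1 + 5·1 + 1·-1 + 12·-1 + 4·-1.

2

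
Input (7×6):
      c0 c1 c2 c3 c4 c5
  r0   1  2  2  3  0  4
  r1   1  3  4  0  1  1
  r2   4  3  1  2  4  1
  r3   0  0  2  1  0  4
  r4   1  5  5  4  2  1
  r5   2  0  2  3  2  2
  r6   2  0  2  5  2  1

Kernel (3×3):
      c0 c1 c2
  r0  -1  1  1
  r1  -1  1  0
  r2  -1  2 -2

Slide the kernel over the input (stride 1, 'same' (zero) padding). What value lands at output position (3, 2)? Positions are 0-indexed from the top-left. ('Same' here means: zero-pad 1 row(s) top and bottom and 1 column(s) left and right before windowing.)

The receptive field on the zero-padded input at this output position is [3 1 2 / 0 2 1 / 5 5 4]. Elementwise product with the kernel and sum: 3·-1 + 1·1 + 2·1 + 0·-1 + 2·1 + 5·-1 + 5·2 + 4·-2.

-1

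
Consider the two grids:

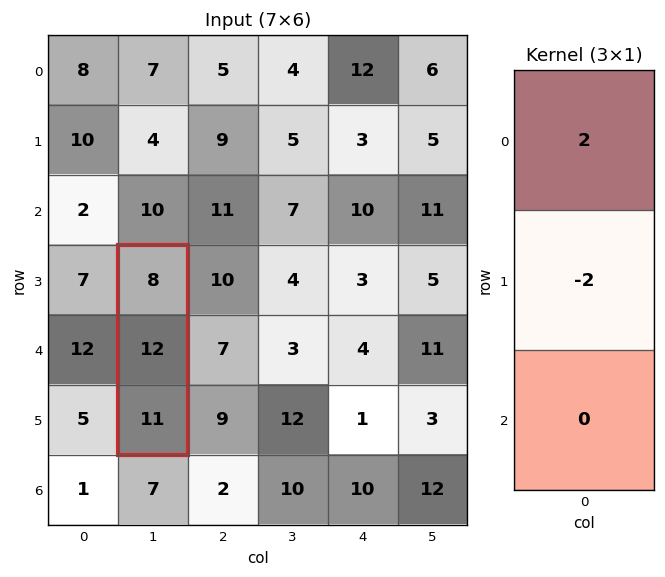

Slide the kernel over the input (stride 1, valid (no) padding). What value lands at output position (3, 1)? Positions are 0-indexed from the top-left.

-8

The receptive field on the input at this output position is [8 / 12 / 11]. Elementwise product with the kernel and sum: 8·2 + 12·-2.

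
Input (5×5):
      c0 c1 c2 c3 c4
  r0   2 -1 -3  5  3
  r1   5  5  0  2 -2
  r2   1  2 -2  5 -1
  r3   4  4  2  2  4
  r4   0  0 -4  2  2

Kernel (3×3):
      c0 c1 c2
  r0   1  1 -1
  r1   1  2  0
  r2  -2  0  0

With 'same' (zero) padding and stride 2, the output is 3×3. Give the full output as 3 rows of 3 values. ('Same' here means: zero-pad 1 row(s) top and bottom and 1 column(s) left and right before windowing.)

4 -17 7
2 -7 -1
0 -4 12

Output[0,0]: The receptive field on the zero-padded input at this output position is [0 0 0 / 0 2 -1 / 0 5 5]. Elementwise product with the kernel and sum: 0·1 + 0·1 + 0·-1 + 0·1 + 2·2 + 0·-2.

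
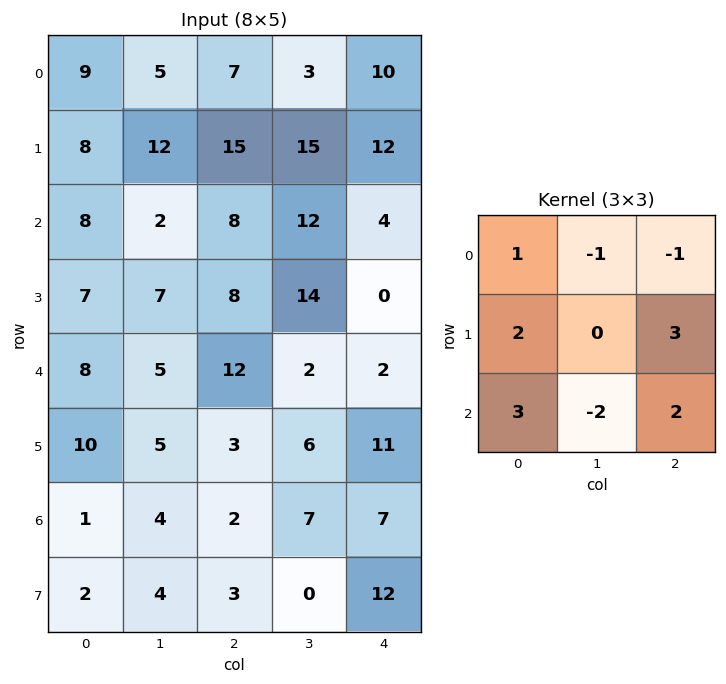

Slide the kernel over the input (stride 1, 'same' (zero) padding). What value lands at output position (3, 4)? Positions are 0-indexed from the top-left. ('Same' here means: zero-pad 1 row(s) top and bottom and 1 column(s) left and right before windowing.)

38

The receptive field on the zero-padded input at this output position is [12 4 0 / 14 0 0 / 2 2 0]. Elementwise product with the kernel and sum: 12·1 + 4·-1 + 0·-1 + 14·2 + 0·3 + 2·3 + 2·-2 + 0·2.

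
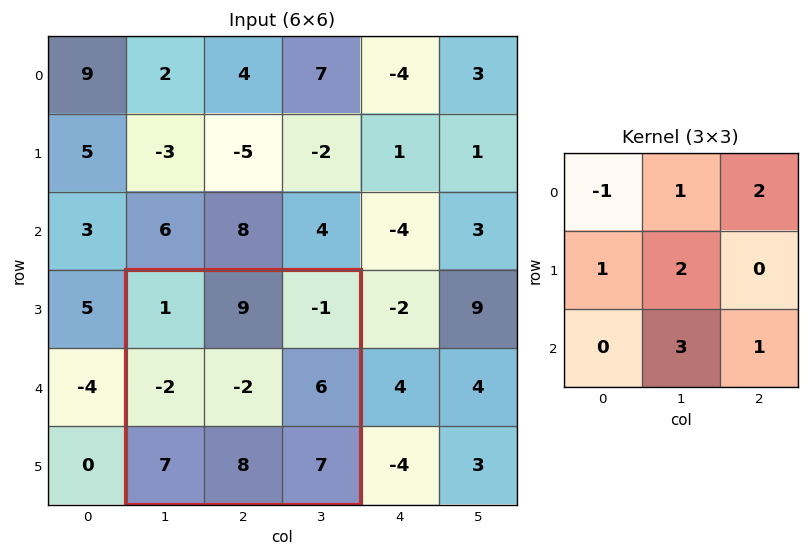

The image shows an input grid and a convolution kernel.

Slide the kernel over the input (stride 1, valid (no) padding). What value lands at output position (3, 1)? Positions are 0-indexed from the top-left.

The receptive field on the input at this output position is [1 9 -1 / -2 -2 6 / 7 8 7]. Elementwise product with the kernel and sum: 1·-1 + 9·1 + -1·2 + -2·1 + -2·2 + 8·3 + 7·1.

31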